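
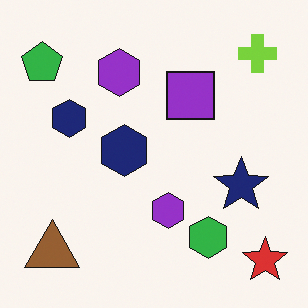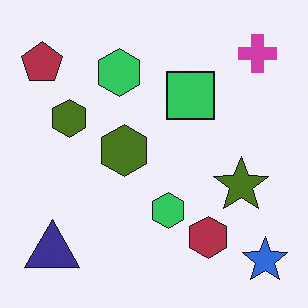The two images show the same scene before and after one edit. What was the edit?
The transformation is: hue-shifted by a large amount.

Every shape's color has rotated by the same amount around the hue wheel — a uniform hue shift.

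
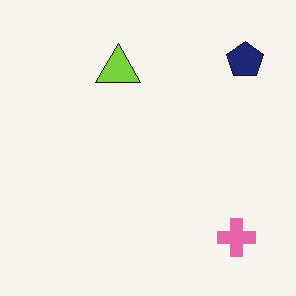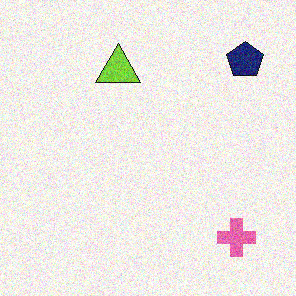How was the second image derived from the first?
Degraded with moderate additive noise.

Random speckle covers the whole image, including the flat background.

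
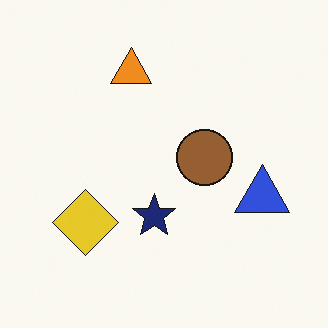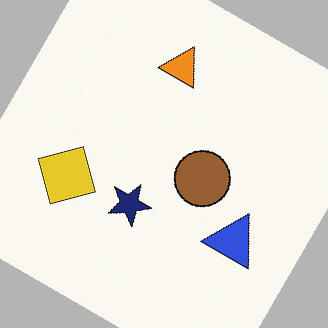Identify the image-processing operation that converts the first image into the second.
It was rotated clockwise by a large amount — several tens of degrees.

Every shape is tilted by the same angle and the image corners show triangular fill wedges — a whole-image rotation by a non-right angle.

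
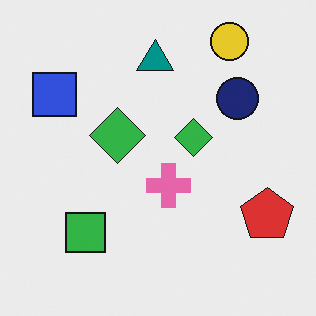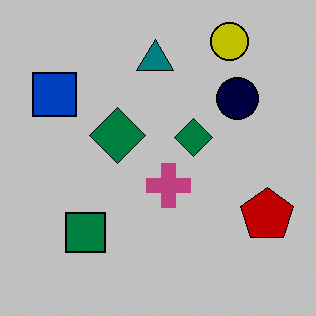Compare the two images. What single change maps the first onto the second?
The second image is the first heavily posterized to just a handful of flat colors.

Each flat color has snapped to a coarser quantized level — most visibly, the near-white background has dropped to a flat grey.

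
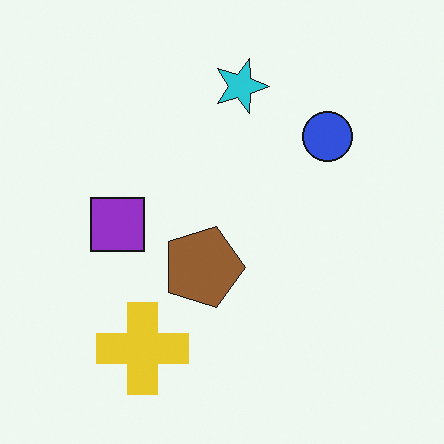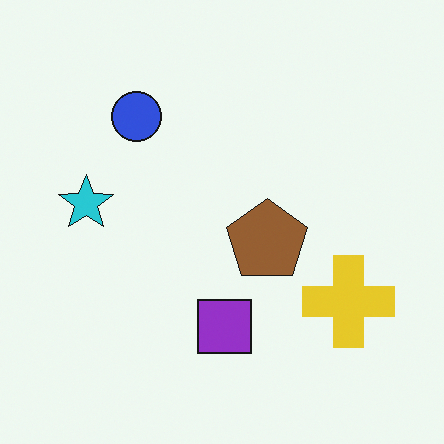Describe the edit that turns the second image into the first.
It was rotated 90° clockwise.

The yellow cross sits in the bottom-right of the second image and the bottom-left of the first — consistent with a whole-image 90° clockwise rotation.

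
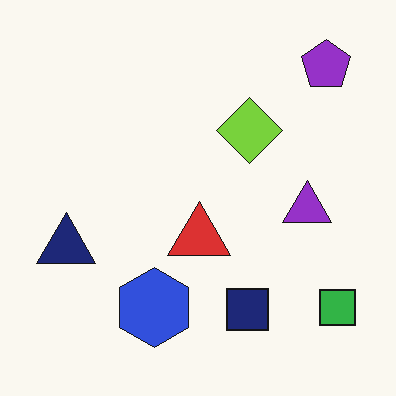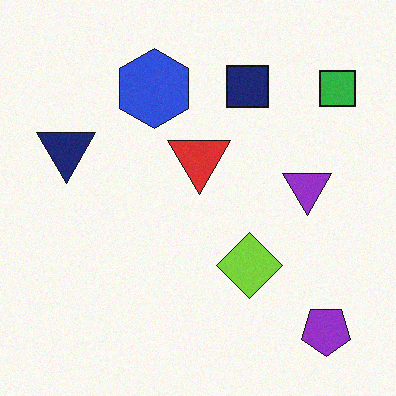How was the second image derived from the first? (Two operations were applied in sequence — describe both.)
The image was flipped vertically (top ↔ bottom), then degraded with subtle gaussian noise.

The purple pentagon is in the top-right of the first image and the bottom-right of the second — shapes on opposite sides of the horizontal midline have swapped in a mirror flip. Random speckle covers the whole image, including the flat background.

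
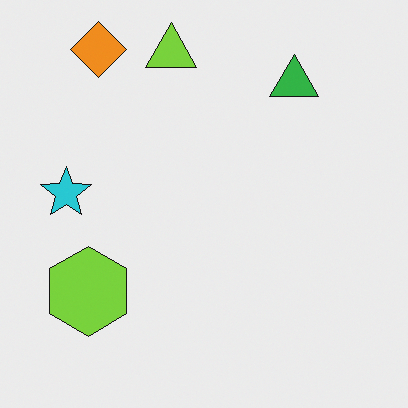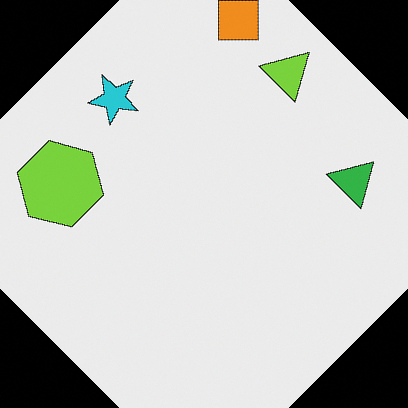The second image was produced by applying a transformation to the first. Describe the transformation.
It was rotated clockwise by a large amount — several tens of degrees.

Every shape is tilted by the same angle and the image corners show triangular fill wedges — a whole-image rotation by a non-right angle.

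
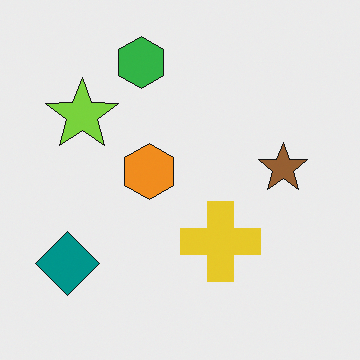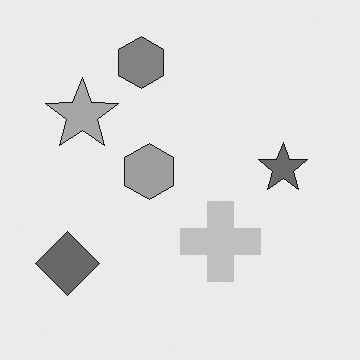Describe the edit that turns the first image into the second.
The second image is the first converted to grayscale.

All color is removed — every shape is now a shade of grey.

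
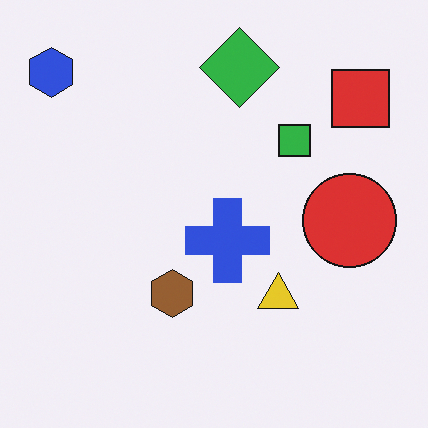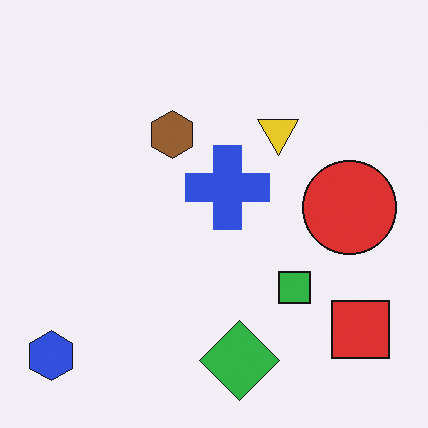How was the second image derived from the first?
It was flipped vertically (top ↔ bottom).

The green diamond is in the top of the first image and the bottom of the second — shapes on opposite sides of the horizontal midline have swapped in a mirror flip.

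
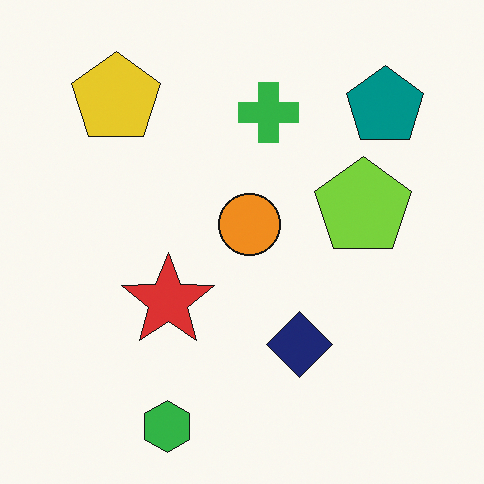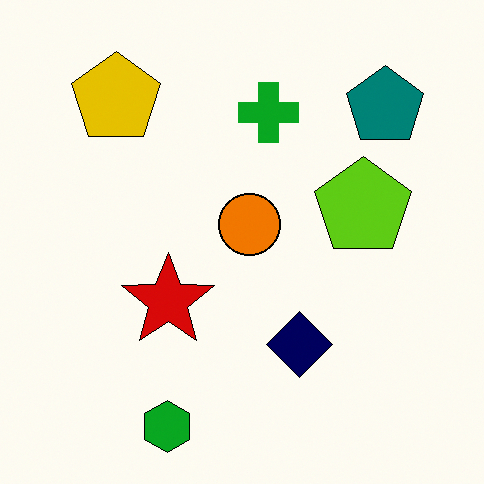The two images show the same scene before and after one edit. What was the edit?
This is the original image given slightly increased contrast.

Tones are pushed away from mid-grey across the whole image — a global contrast change.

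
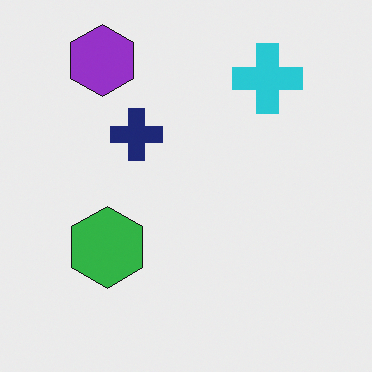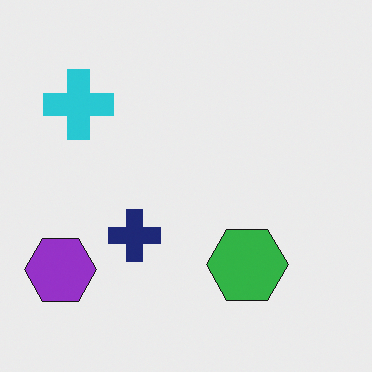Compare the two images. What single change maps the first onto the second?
Rotated 90° counter-clockwise.

The purple hexagon sits in the top-left of the first image and the bottom-left of the second — consistent with a whole-image 90° counter-clockwise rotation.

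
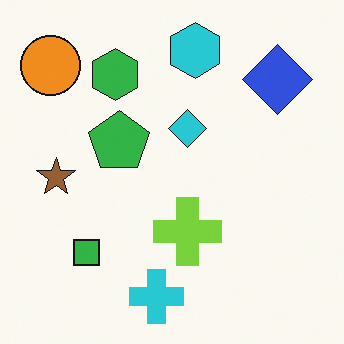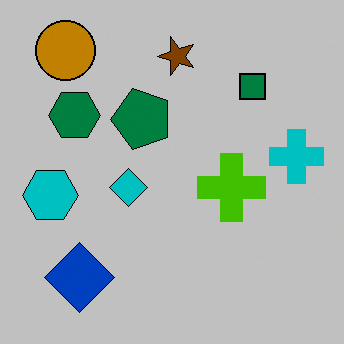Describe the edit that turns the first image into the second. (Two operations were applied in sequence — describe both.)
Transposed (reflected across the top-left ↔ bottom-right diagonal), then heavily posterized to just a handful of flat colors.

Shapes have swapped their row and column positions — what was in the top-right is now in the bottom-left — a diagonal reflection. Each flat color has snapped to a coarser quantized level — most visibly, the near-white background has dropped to a flat grey.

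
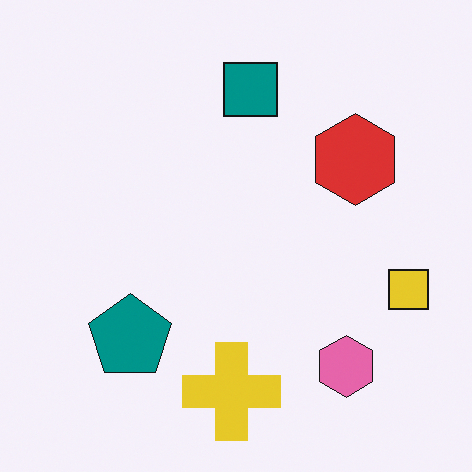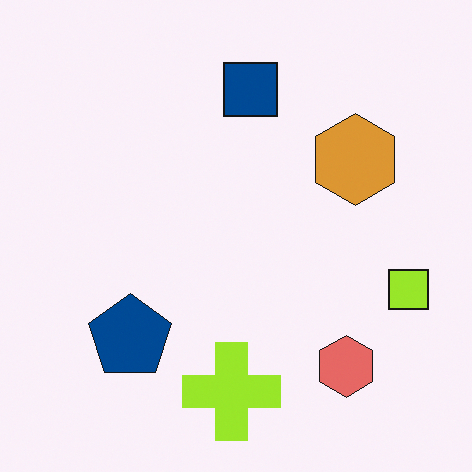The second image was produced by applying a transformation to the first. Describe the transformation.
This is the original image hue-shifted slightly.

Every shape's color has rotated by the same amount around the hue wheel — a uniform hue shift.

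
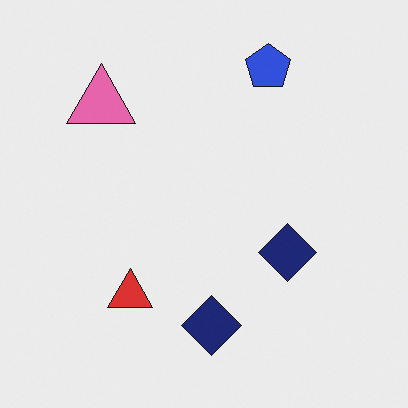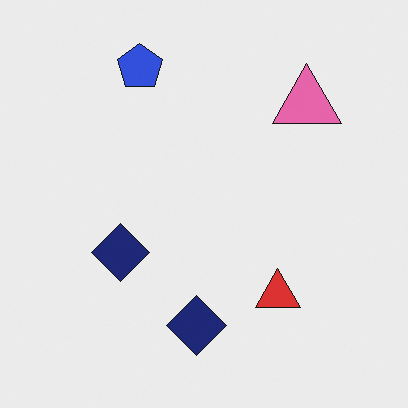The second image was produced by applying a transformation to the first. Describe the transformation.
Flipped horizontally (left ↔ right).

The pink triangle is in the top-left of the first image and the top-right of the second — shapes on opposite sides of the vertical midline have swapped in a mirror flip.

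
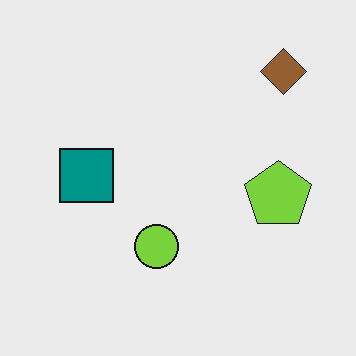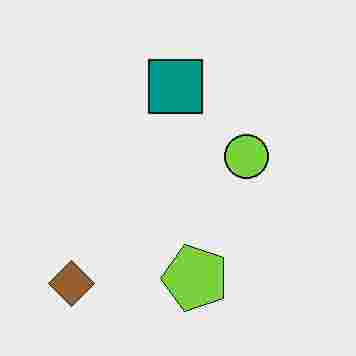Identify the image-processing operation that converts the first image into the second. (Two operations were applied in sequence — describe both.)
It was degraded with heavy JPEG compression, then transposed (reflected across the top-left ↔ bottom-right diagonal).

Blocky 8×8 compression artifacts appear around shape edges and the flat background shows ringing — characteristic JPEG degradation. Shapes have swapped their row and column positions — what was in the top-right is now in the bottom-left — a diagonal reflection.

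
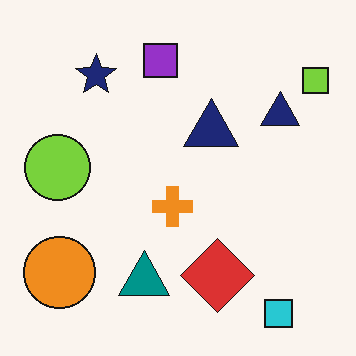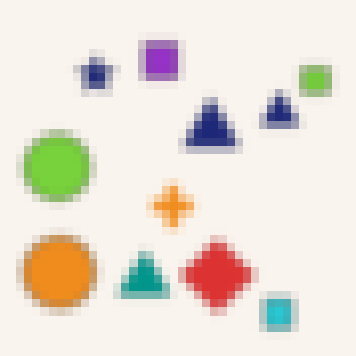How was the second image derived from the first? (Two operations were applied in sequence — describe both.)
This is the original image noticeably gaussian-blurred, then pixelated into visible square blocks.

Shape edges and outlines are uniformly softened across the whole image. Shapes are reduced to large square blocks; fine edges and outlines are lost — a downscale-then-upscale (mosaic) effect.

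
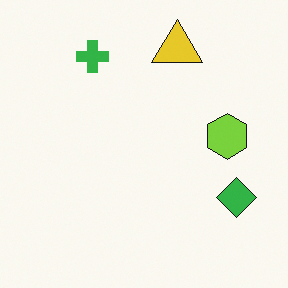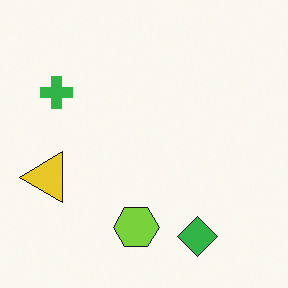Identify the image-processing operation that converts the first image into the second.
It was transposed (reflected across the top-left ↔ bottom-right diagonal).

Shapes have swapped their row and column positions — what was in the top-right is now in the bottom-left — a diagonal reflection.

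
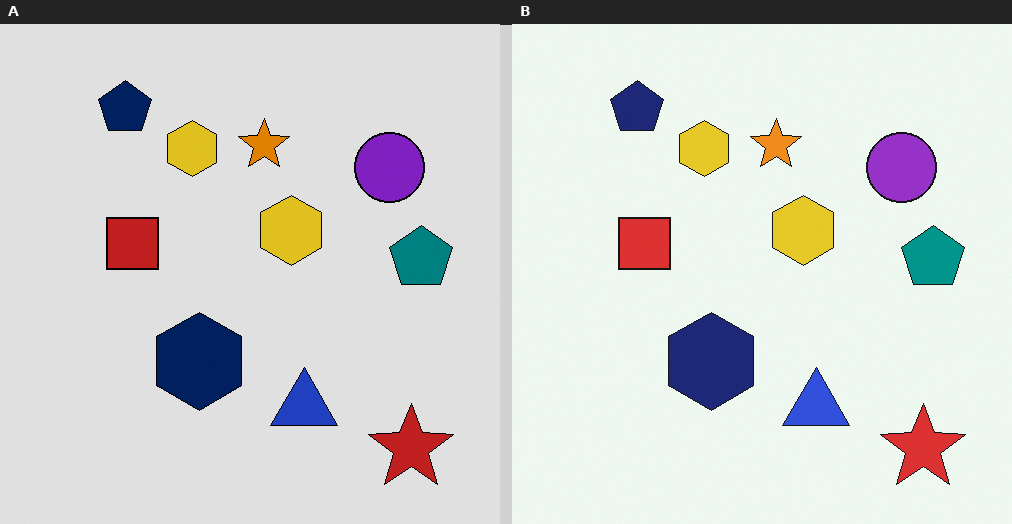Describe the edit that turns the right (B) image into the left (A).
Moderately posterized.

Each flat color has snapped to a coarser quantized level — most visibly, the near-white background has dropped to a flat grey.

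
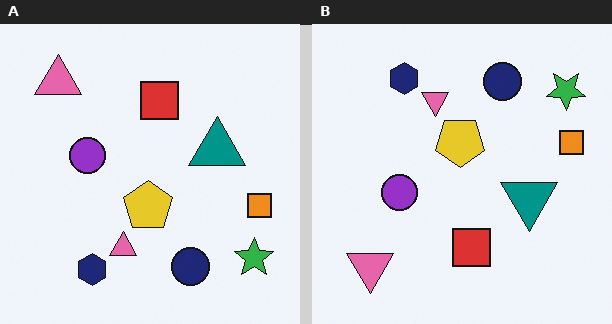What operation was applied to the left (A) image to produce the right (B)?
The transformation is: flipped vertically (top ↔ bottom).

The navy hexagon is in the bottom-left of the left (A) image and the top-left of the right (B) — shapes on opposite sides of the horizontal midline have swapped in a mirror flip.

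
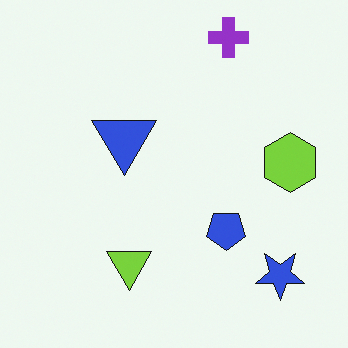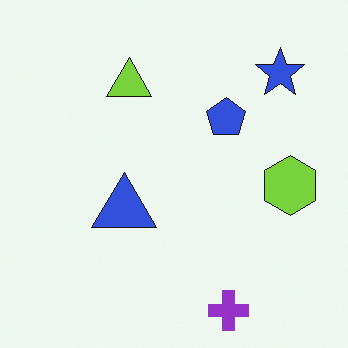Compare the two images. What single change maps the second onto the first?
It was flipped vertically (top ↔ bottom).

The purple cross is in the bottom of the second image and the top of the first — shapes on opposite sides of the horizontal midline have swapped in a mirror flip.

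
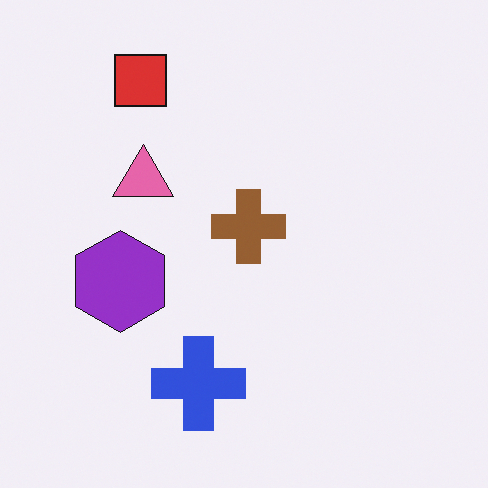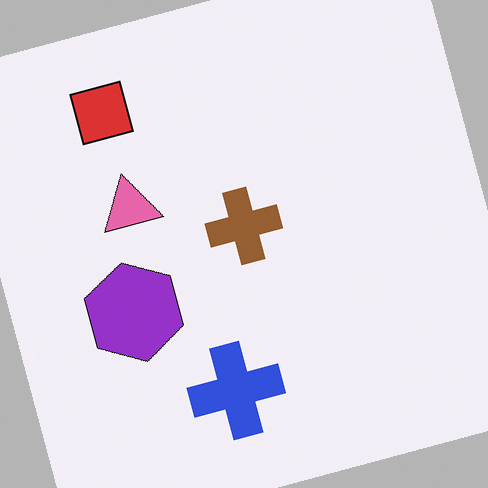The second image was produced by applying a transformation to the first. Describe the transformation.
Rotated counter-clockwise by a moderate amount.

Every shape is tilted by the same angle and the image corners show triangular fill wedges — a whole-image rotation by a non-right angle.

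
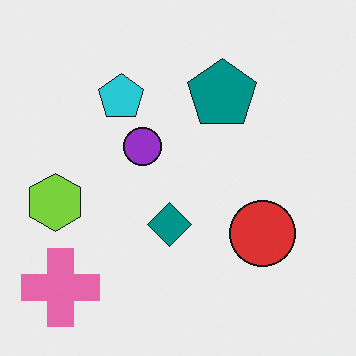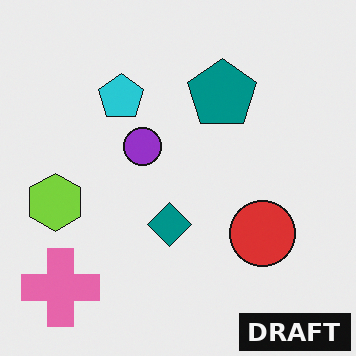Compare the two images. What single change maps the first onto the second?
It was watermarked with the text "DRAFT" in the lower-right corner.

A dark label reading "DRAFT" appears in the lower-right corner.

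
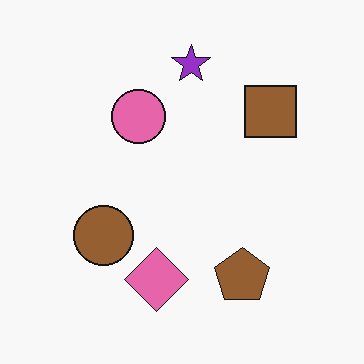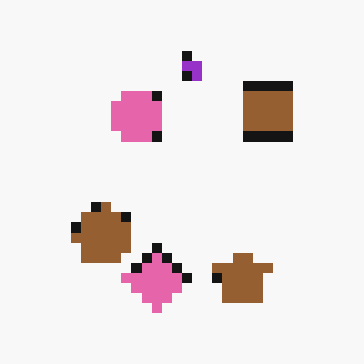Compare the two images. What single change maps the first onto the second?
Heavily pixelated into large blocks.

Shapes are reduced to large square blocks; fine edges and outlines are lost — a downscale-then-upscale (mosaic) effect.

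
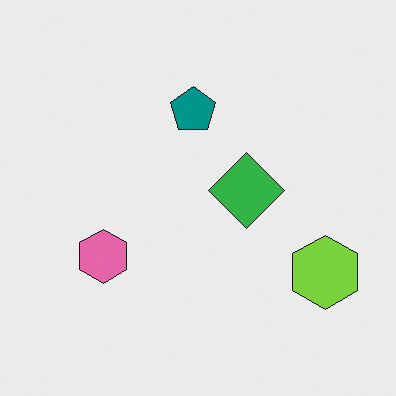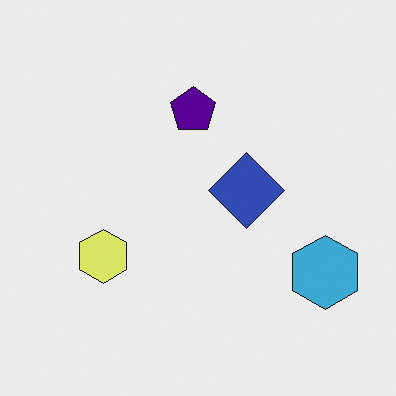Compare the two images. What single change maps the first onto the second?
Hue-shifted through roughly a third of the color wheel.

Every shape's color has rotated by the same amount around the hue wheel — a uniform hue shift.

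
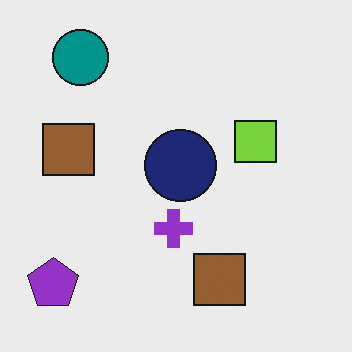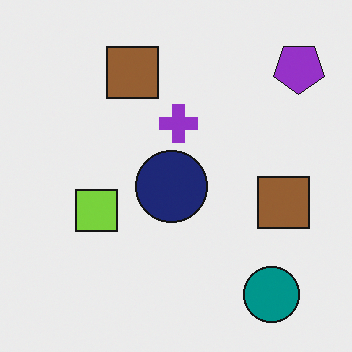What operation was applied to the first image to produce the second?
The second image is the first rotated 180°.

The purple pentagon sits in the bottom-left of the first image and the top-right of the second — consistent with a whole-image 180° rotation.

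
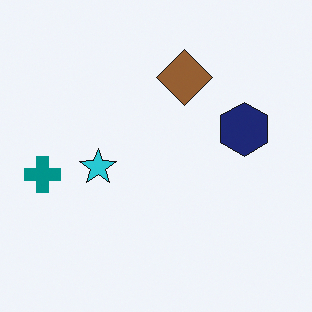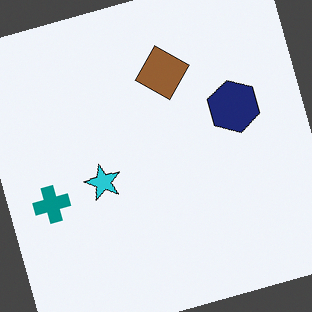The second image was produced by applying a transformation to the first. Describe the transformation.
The image was rotated counter-clockwise by a moderate amount.

Every shape is tilted by the same angle and the image corners show triangular fill wedges — a whole-image rotation by a non-right angle.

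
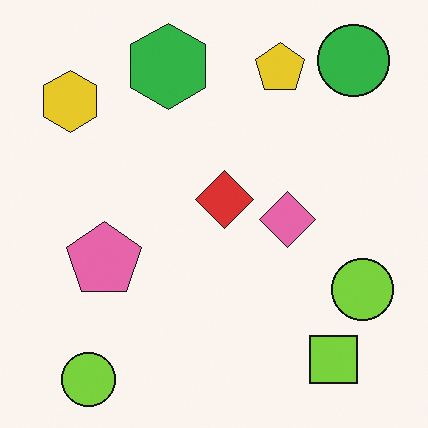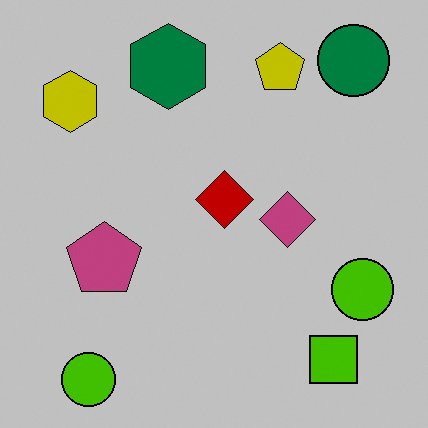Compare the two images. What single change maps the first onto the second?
Aggressively posterized.

Each flat color has snapped to a coarser quantized level — most visibly, the near-white background has dropped to a flat grey.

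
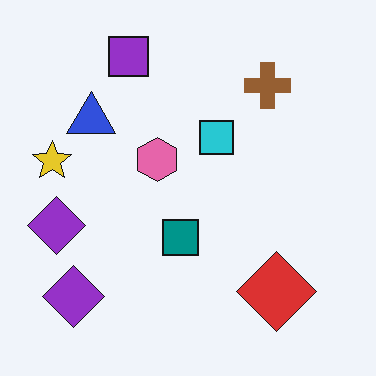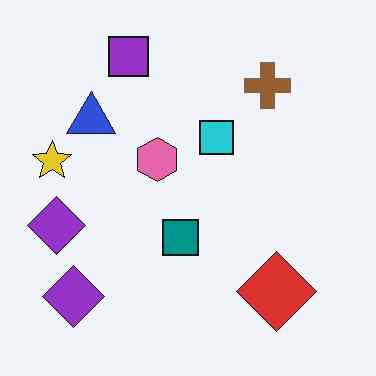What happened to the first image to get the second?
The transformation is: given moderate JPEG compression.

Blocky 8×8 compression artifacts appear around shape edges and the flat background shows ringing — characteristic JPEG degradation.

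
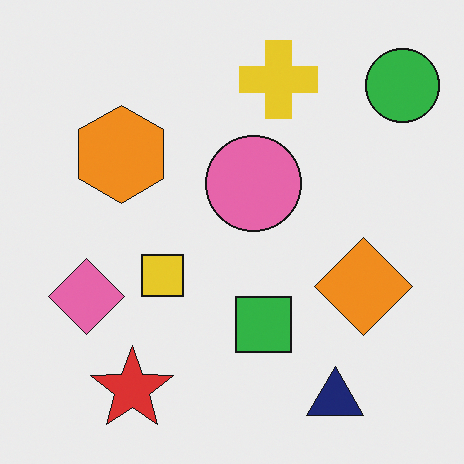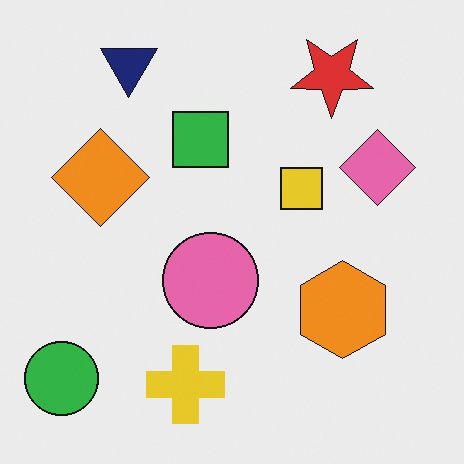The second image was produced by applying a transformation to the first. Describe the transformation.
The transformation is: rotated 180°.

The green circle sits in the top-right of the first image and the bottom-left of the second — consistent with a whole-image 180° rotation.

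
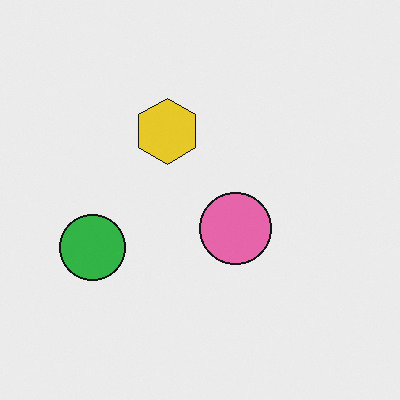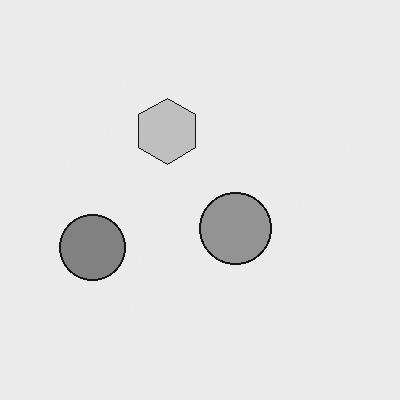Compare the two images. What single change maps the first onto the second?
The transformation is: converted to grayscale.

All color is removed — every shape is now a shade of grey.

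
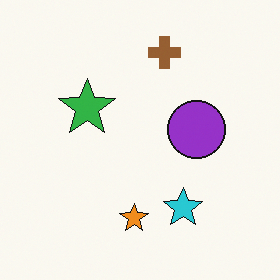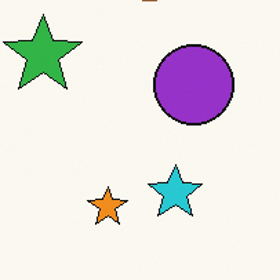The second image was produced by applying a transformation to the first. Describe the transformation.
The second image is the first cropped to a modestly smaller region and rescaled.

The visible shapes are larger and the field of view is narrower; shapes near the original edges may be partly or wholly outside the frame — a crop-and-rescale.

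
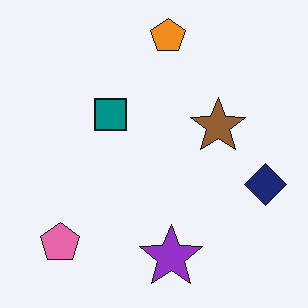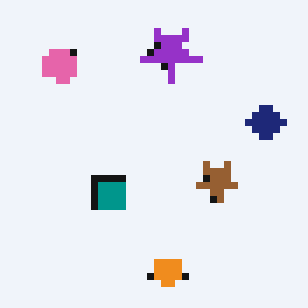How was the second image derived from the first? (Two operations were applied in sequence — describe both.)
The second image is the first flipped vertically (top ↔ bottom), then pixelated into visible square blocks.

The orange pentagon is in the top of the first image and the bottom of the second — shapes on opposite sides of the horizontal midline have swapped in a mirror flip. Shapes are reduced to large square blocks; fine edges and outlines are lost — a downscale-then-upscale (mosaic) effect.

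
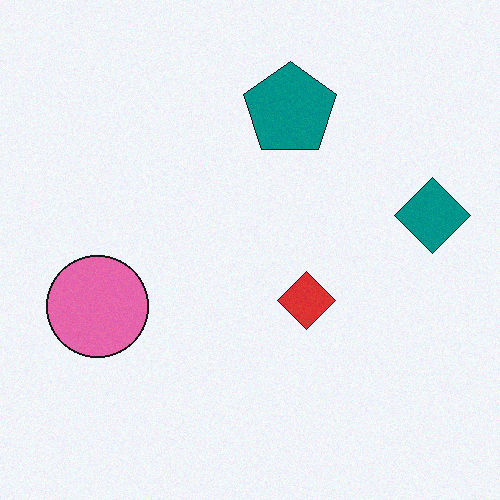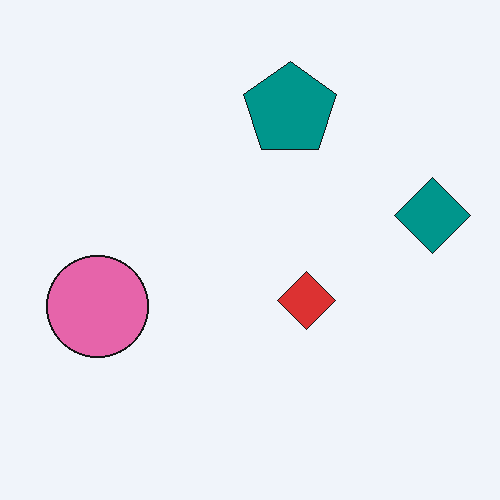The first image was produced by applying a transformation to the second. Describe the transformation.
The image was degraded with light additive noise.

Random speckle covers the whole image, including the flat background.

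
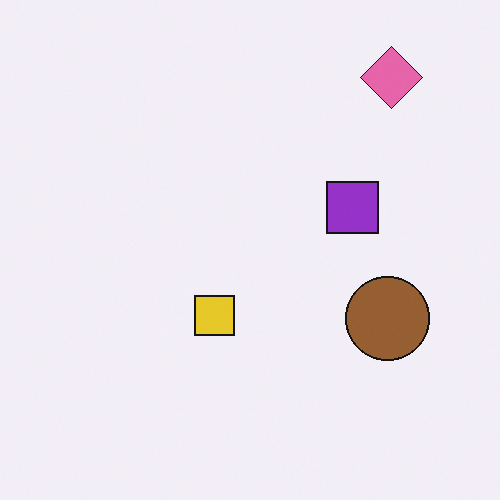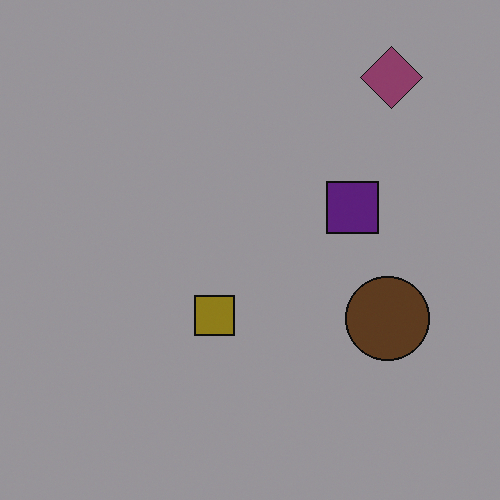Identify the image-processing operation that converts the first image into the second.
This is the original image darkened a lot.

Every pixel — background and shapes alike — is uniformly darkened.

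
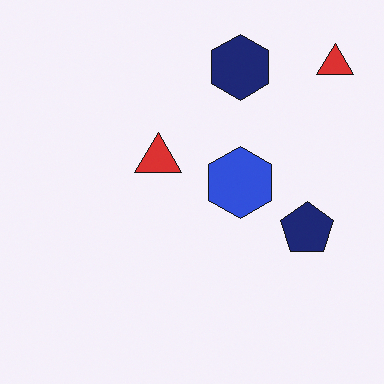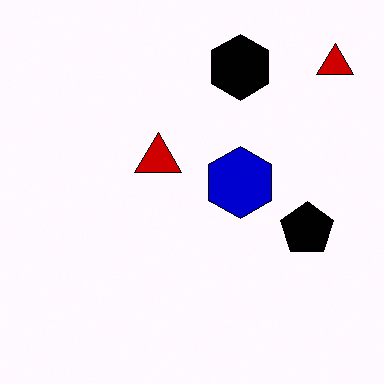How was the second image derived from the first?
The transformation is: boosted in contrast.

Tones are pushed away from mid-grey across the whole image — a global contrast change.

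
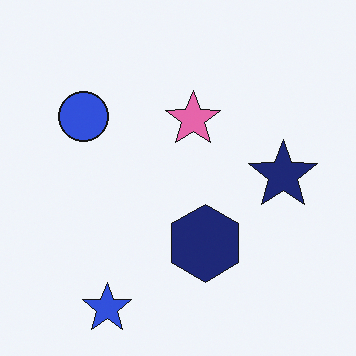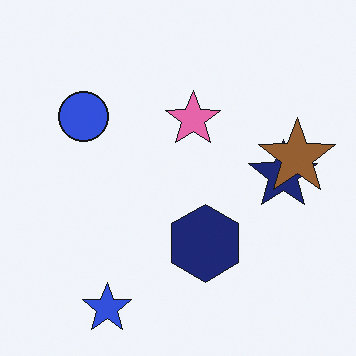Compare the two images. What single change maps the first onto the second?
The second image is the first overlaid with an additional brown star.

A brown star appears in the second image that is absent from the first.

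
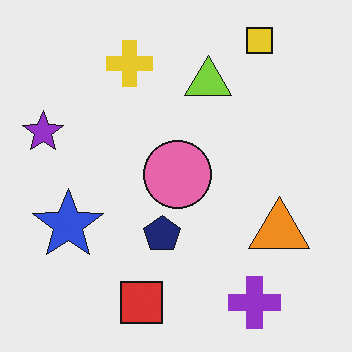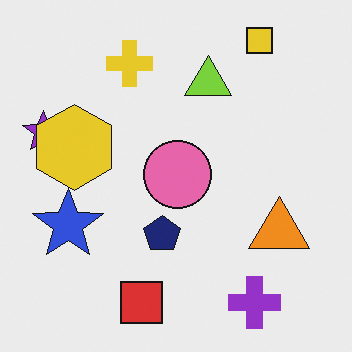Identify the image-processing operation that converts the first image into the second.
This is the original image overlaid with an additional yellow hexagon.

A yellow hexagon appears in the second image that is absent from the first.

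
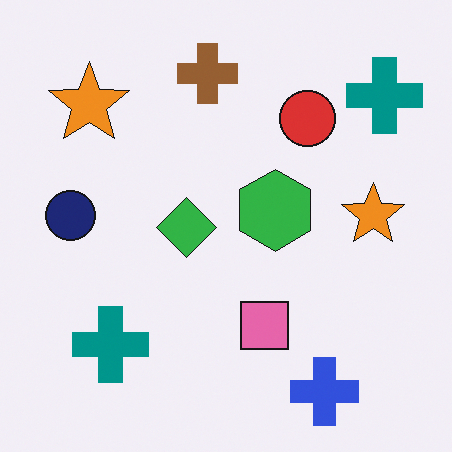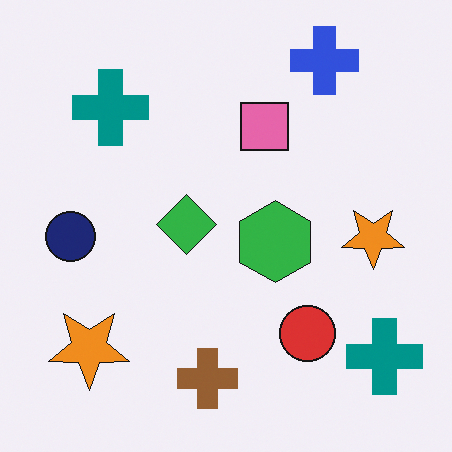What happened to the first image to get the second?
The transformation is: flipped vertically (top ↔ bottom).

The blue cross is in the bottom-right of the first image and the top-right of the second — shapes on opposite sides of the horizontal midline have swapped in a mirror flip.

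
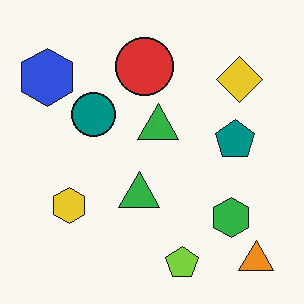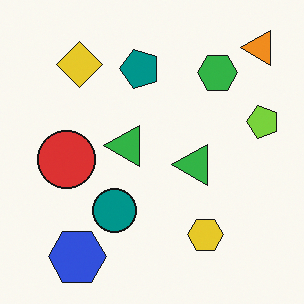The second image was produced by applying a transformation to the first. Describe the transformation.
It was rotated 90° counter-clockwise.

The orange triangle sits in the bottom-right of the first image and the top-right of the second — consistent with a whole-image 90° counter-clockwise rotation.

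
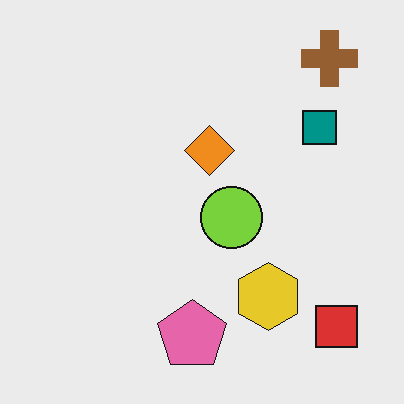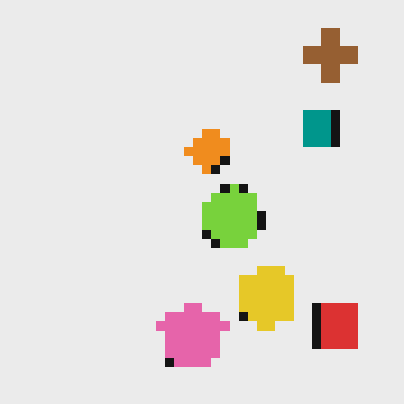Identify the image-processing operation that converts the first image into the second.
The transformation is: heavily pixelated into large blocks.

Shapes are reduced to large square blocks; fine edges and outlines are lost — a downscale-then-upscale (mosaic) effect.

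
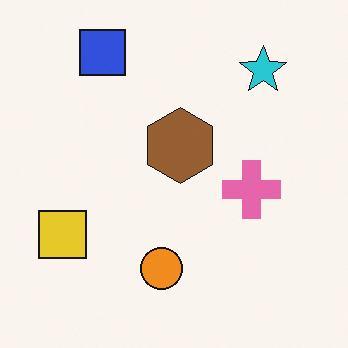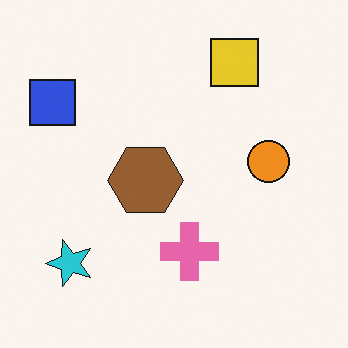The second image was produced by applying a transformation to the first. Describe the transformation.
The transformation is: transposed (reflected across the top-left ↔ bottom-right diagonal).

Shapes have swapped their row and column positions — what was in the top-right is now in the bottom-left — a diagonal reflection.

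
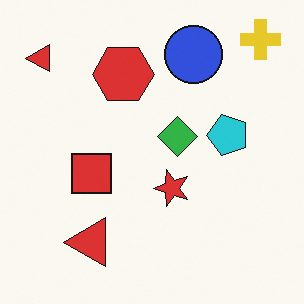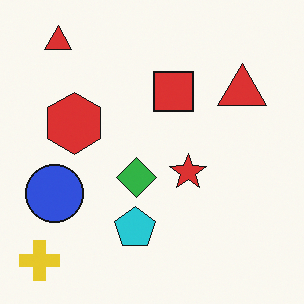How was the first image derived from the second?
It was transposed (reflected across the top-left ↔ bottom-right diagonal).

Shapes have swapped their row and column positions — what was in the top-right is now in the bottom-left — a diagonal reflection.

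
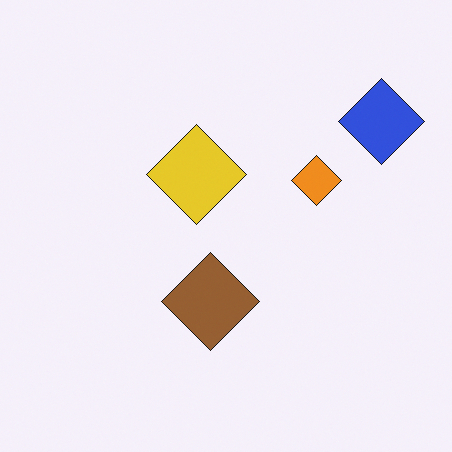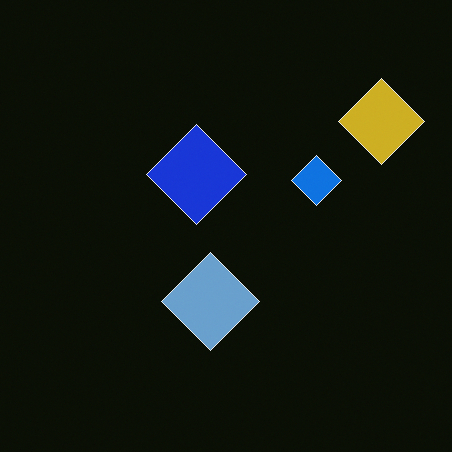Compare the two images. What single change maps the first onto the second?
Color-inverted (negative).

The light background has become dark and every shape's color is its complement — a photographic negative.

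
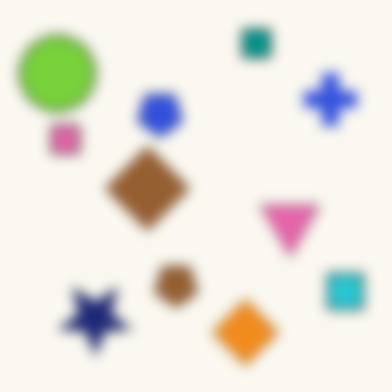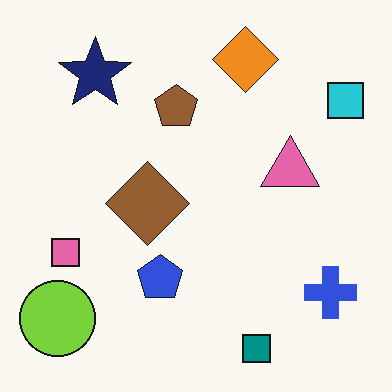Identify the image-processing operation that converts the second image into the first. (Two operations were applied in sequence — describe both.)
The transformation is: heavily blurred, then flipped vertically (top ↔ bottom).

Shape edges and outlines are uniformly softened across the whole image. The teal square is in the bottom of the second image and the top of the first — shapes on opposite sides of the horizontal midline have swapped in a mirror flip.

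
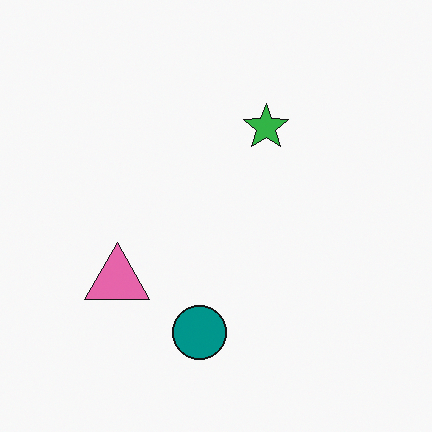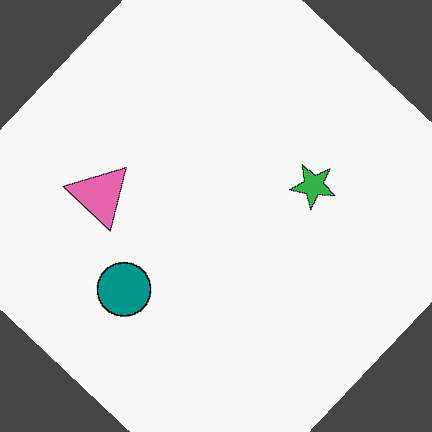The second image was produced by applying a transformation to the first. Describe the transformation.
The image was rotated clockwise by a large amount — several tens of degrees.

Every shape is tilted by the same angle and the image corners show triangular fill wedges — a whole-image rotation by a non-right angle.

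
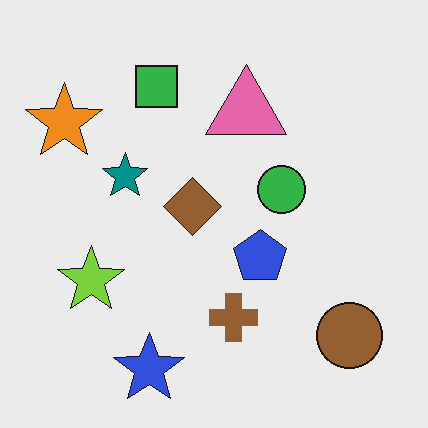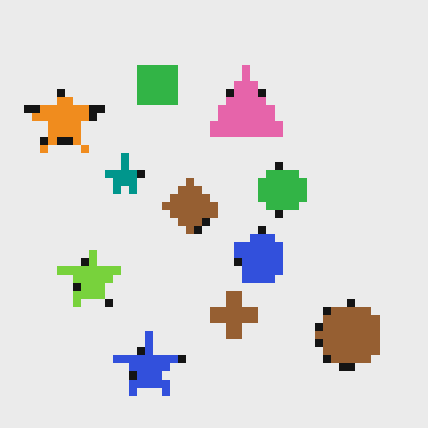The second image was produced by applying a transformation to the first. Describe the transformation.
The transformation is: pixelated into visible square blocks.

Shapes are reduced to large square blocks; fine edges and outlines are lost — a downscale-then-upscale (mosaic) effect.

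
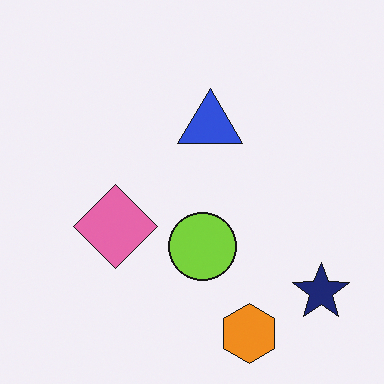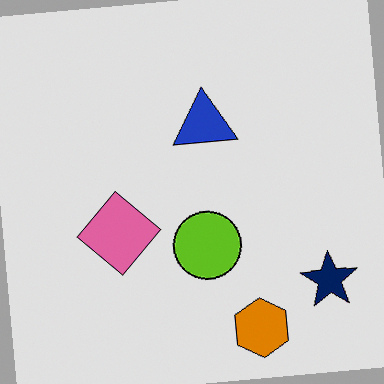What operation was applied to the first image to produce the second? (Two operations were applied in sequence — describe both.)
The transformation is: rotated counter-clockwise by a small amount, then moderately posterized.

Every shape is tilted by the same angle and the image corners show triangular fill wedges — a whole-image rotation by a non-right angle. Each flat color has snapped to a coarser quantized level — most visibly, the near-white background has dropped to a flat grey.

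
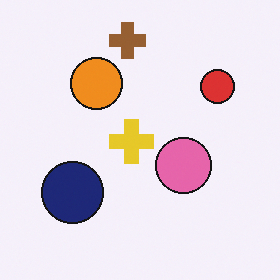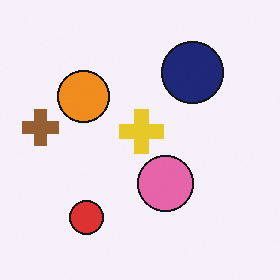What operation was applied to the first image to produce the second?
The transformation is: transposed (reflected across the top-left ↔ bottom-right diagonal).

Shapes have swapped their row and column positions — what was in the top-right is now in the bottom-left — a diagonal reflection.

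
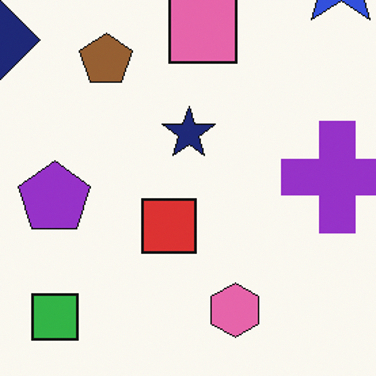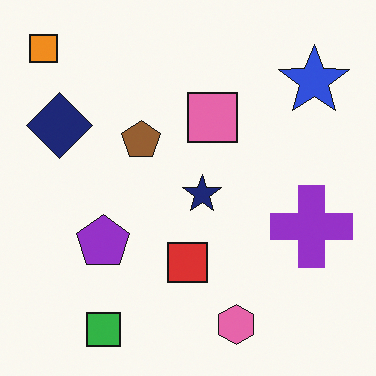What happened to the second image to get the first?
The transformation is: cropped to a modestly smaller region and rescaled.

The visible shapes are larger and the field of view is narrower; shapes near the original edges may be partly or wholly outside the frame — a crop-and-rescale.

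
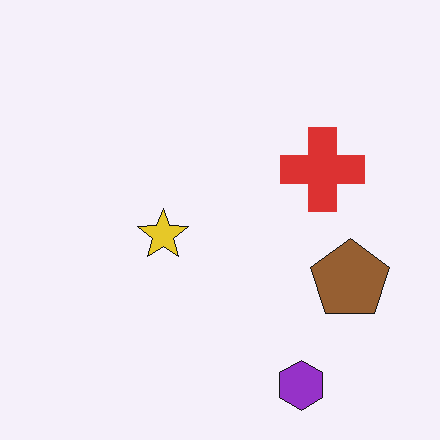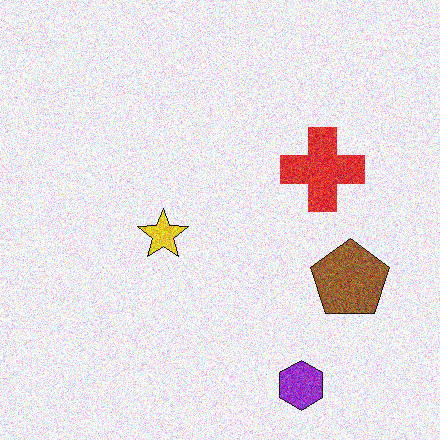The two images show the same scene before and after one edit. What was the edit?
Degraded with a thick layer of grain.

Random speckle covers the whole image, including the flat background.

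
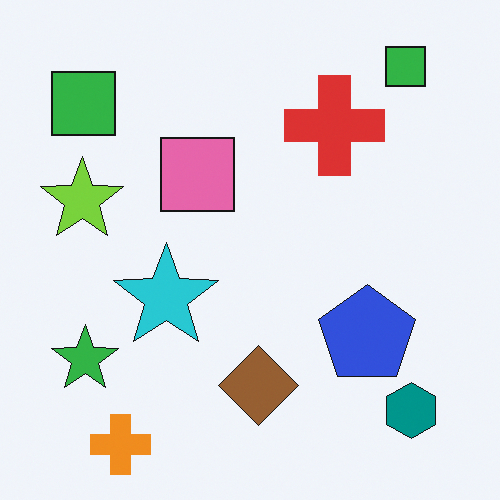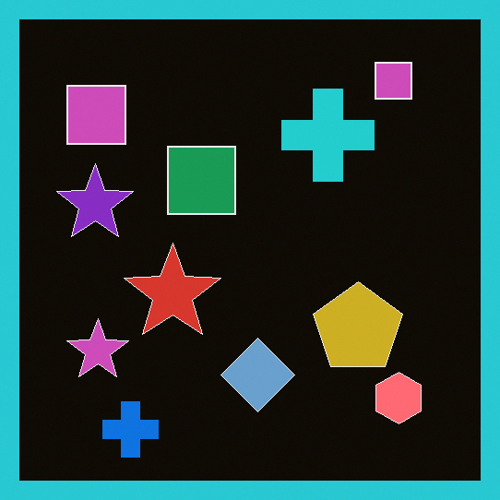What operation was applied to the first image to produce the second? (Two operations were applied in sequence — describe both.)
Color-inverted (negative), then framed with a cyan border.

The light background has become dark and every shape's color is its complement — a photographic negative. A solid cyan frame runs around the edge of the second image, with the content slightly shrunk inside it.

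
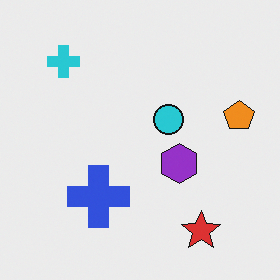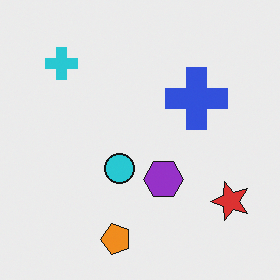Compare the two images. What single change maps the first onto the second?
It was transposed (reflected across the top-left ↔ bottom-right diagonal).

Shapes have swapped their row and column positions — what was in the top-right is now in the bottom-left — a diagonal reflection.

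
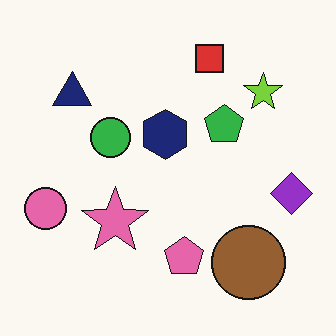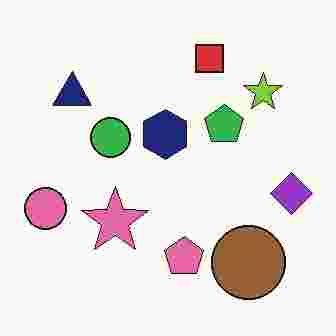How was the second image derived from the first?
Heavily JPEG-compressed with obvious blocking artifacts.

Blocky 8×8 compression artifacts appear around shape edges and the flat background shows ringing — characteristic JPEG degradation.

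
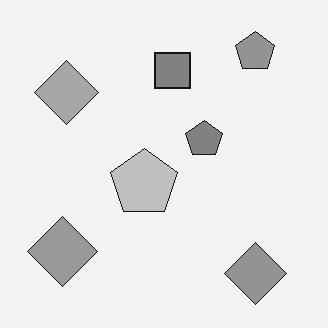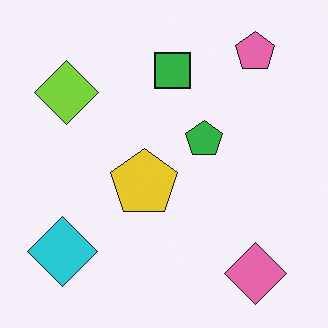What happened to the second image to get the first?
It was converted to grayscale.

All color is removed — every shape is now a shade of grey.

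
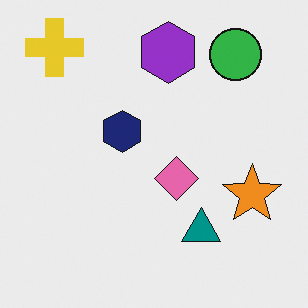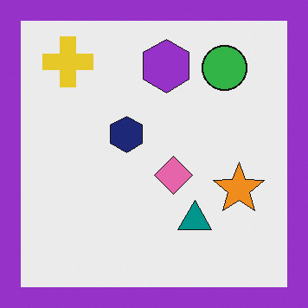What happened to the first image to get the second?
The second image is the first framed with a purple border.

A solid purple frame runs around the edge of the second image, with the content slightly shrunk inside it.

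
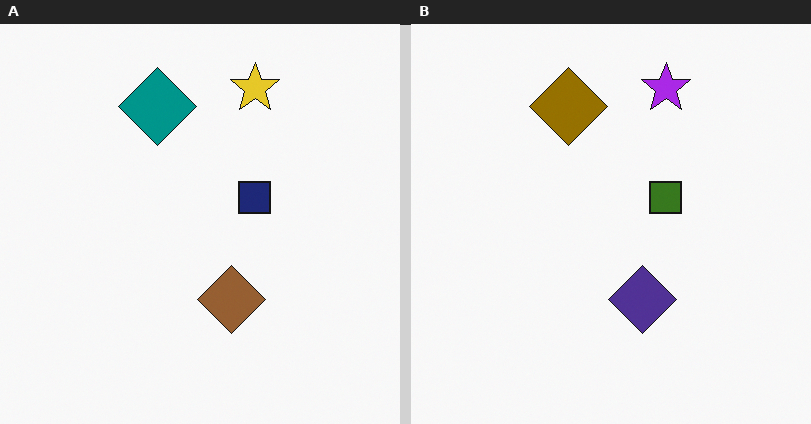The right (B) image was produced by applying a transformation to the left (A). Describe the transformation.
Hue-shifted through roughly half the color wheel.

Every shape's color has rotated by the same amount around the hue wheel — a uniform hue shift.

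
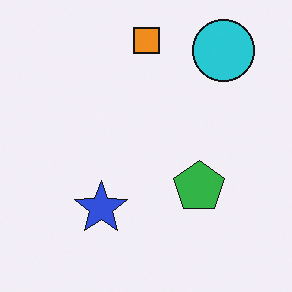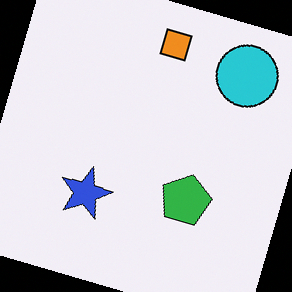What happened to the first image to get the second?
The second image is the first rotated clockwise by a clearly visible amount.

Every shape is tilted by the same angle and the image corners show triangular fill wedges — a whole-image rotation by a non-right angle.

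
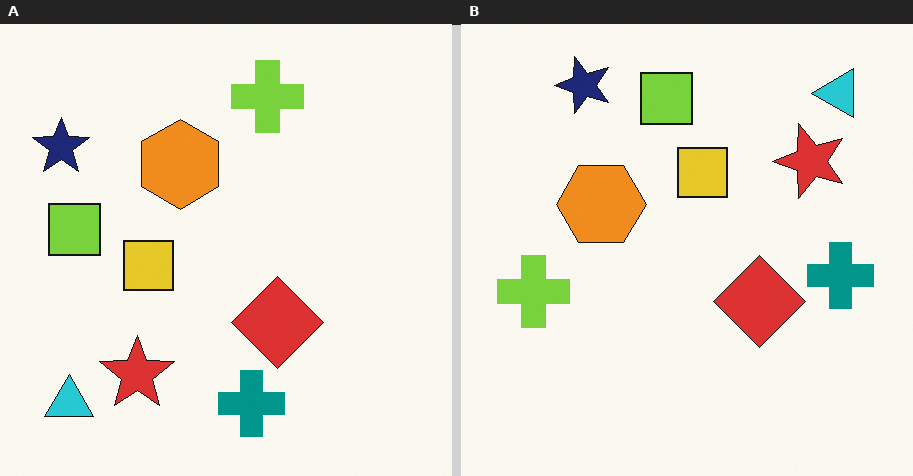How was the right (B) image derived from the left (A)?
Transposed (reflected across the top-left ↔ bottom-right diagonal).

Shapes have swapped their row and column positions — what was in the top-right is now in the bottom-left — a diagonal reflection.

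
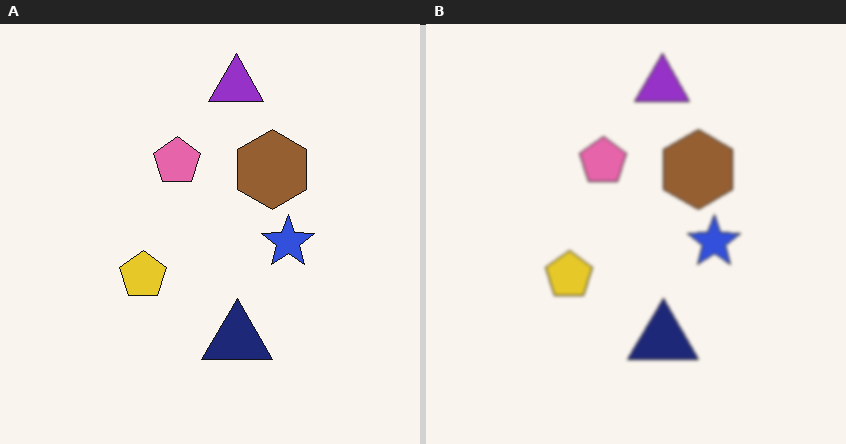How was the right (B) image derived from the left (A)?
The right (B) image is the left (A) lightly blurred.

Shape edges and outlines are uniformly softened across the whole image.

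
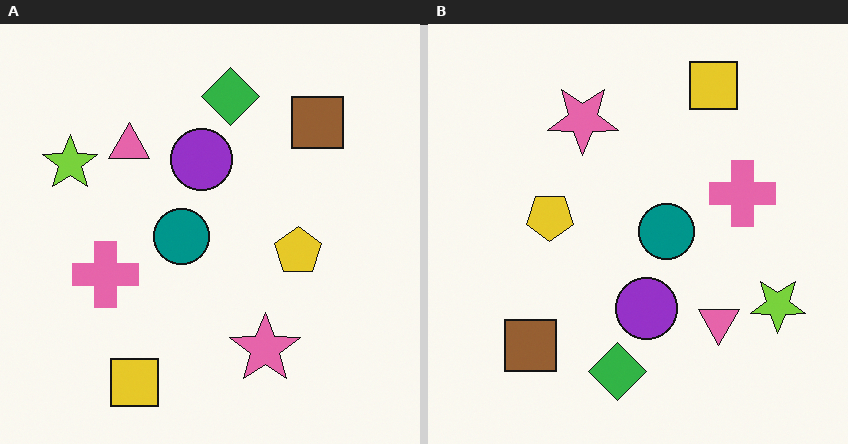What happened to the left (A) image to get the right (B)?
The image was rotated 180°.

The yellow square sits in the bottom-left of the left (A) image and the top-right of the right (B) — consistent with a whole-image 180° rotation.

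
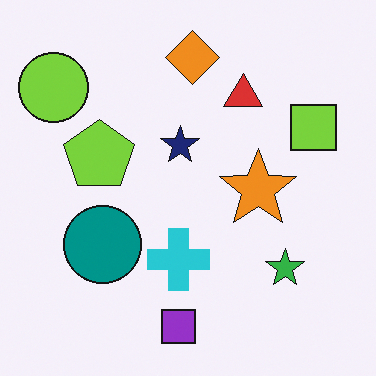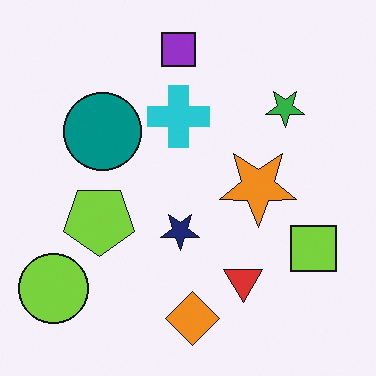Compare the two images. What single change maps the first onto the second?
The second image is the first flipped vertically (top ↔ bottom).

The purple square is in the bottom of the first image and the top of the second — shapes on opposite sides of the horizontal midline have swapped in a mirror flip.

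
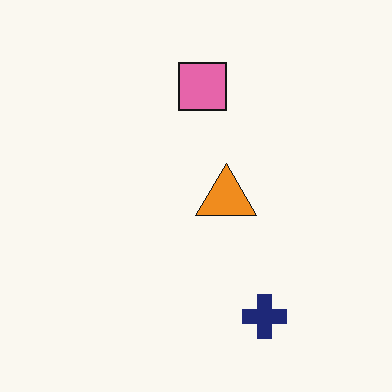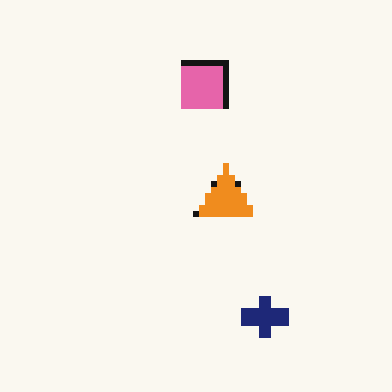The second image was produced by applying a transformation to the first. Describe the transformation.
It was pixelated into visible square blocks.

Shapes are reduced to large square blocks; fine edges and outlines are lost — a downscale-then-upscale (mosaic) effect.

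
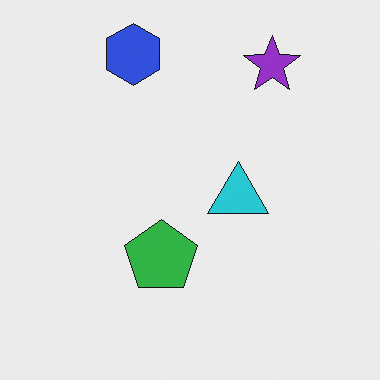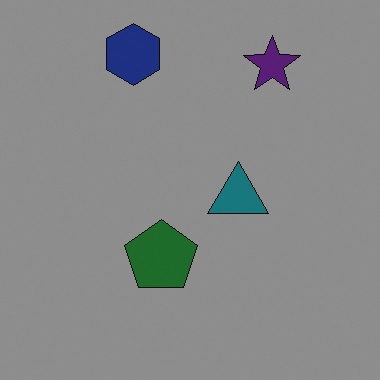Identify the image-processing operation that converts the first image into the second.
The image was darkened a lot.

Every pixel — background and shapes alike — is uniformly darkened.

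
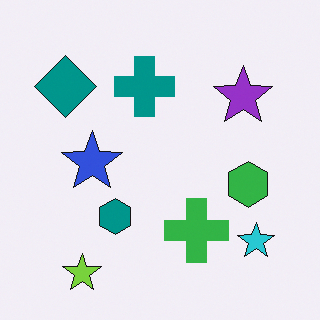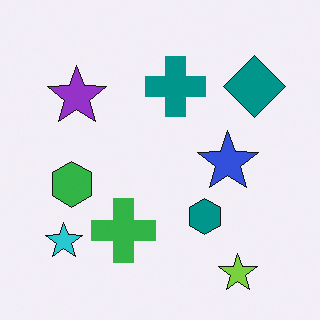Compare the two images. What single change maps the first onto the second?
This is the original image flipped horizontally (left ↔ right).

The cyan star is in the bottom-right of the first image and the bottom-left of the second — shapes on opposite sides of the vertical midline have swapped in a mirror flip.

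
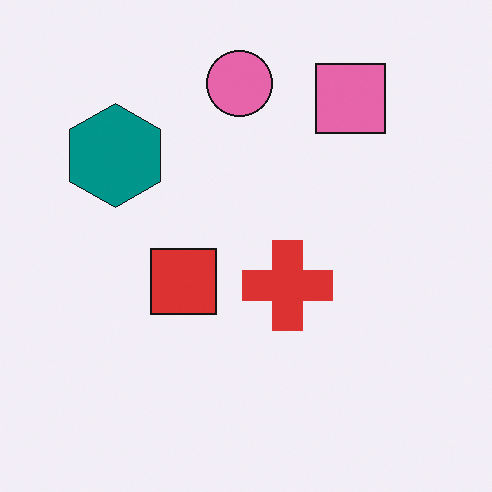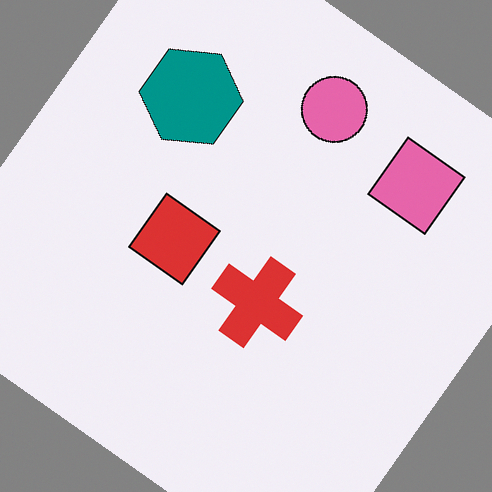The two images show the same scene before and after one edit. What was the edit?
The transformation is: rotated clockwise by a large amount — several tens of degrees.

Every shape is tilted by the same angle and the image corners show triangular fill wedges — a whole-image rotation by a non-right angle.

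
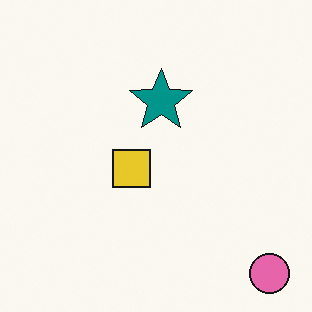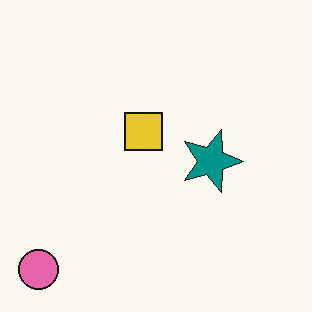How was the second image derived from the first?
The transformation is: rotated 90° clockwise.

The pink circle sits in the bottom-right of the first image and the bottom-left of the second — consistent with a whole-image 90° clockwise rotation.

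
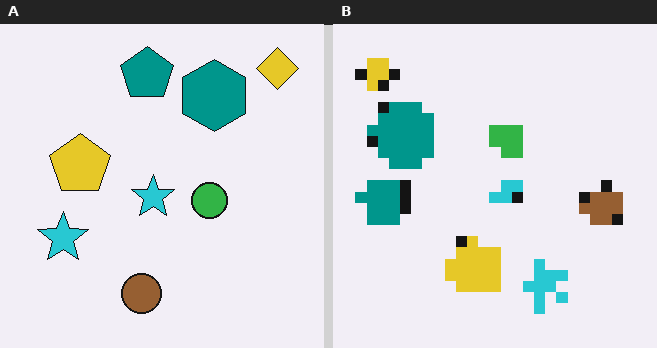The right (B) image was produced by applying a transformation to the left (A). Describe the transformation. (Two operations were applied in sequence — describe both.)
It was rotated 90° counter-clockwise, then coarsely pixelated.

The yellow diamond sits in the top-right of the left (A) image and the top-left of the right (B) — consistent with a whole-image 90° counter-clockwise rotation. Shapes are reduced to large square blocks; fine edges and outlines are lost — a downscale-then-upscale (mosaic) effect.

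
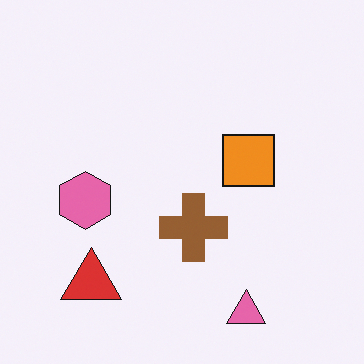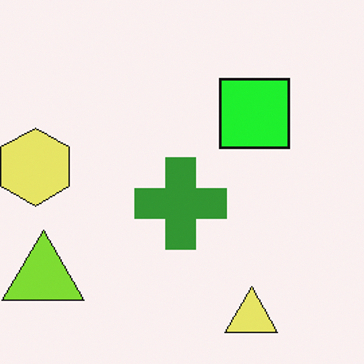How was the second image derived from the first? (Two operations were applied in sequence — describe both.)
Cropped slightly and scaled back up, then hue-shifted through roughly a third of the color wheel.

The visible shapes are larger and the field of view is narrower; shapes near the original edges may be partly or wholly outside the frame — a crop-and-rescale. Every shape's color has rotated by the same amount around the hue wheel — a uniform hue shift.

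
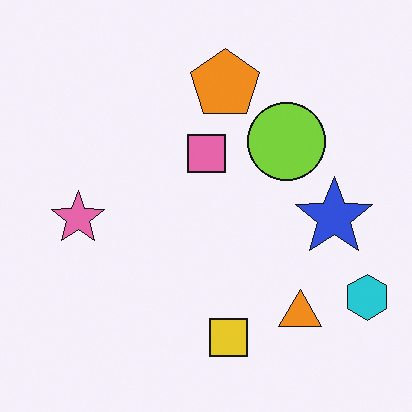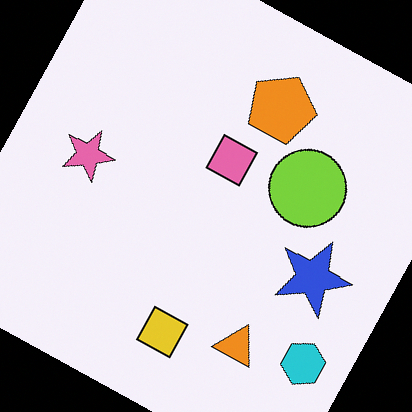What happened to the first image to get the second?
This is the original image rotated clockwise by a clearly visible amount.

Every shape is tilted by the same angle and the image corners show triangular fill wedges — a whole-image rotation by a non-right angle.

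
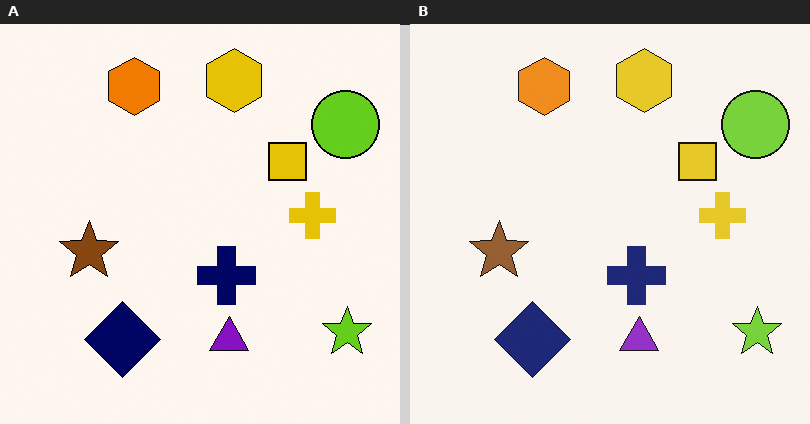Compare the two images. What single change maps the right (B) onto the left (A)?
Given slightly increased contrast.

Tones are pushed away from mid-grey across the whole image — a global contrast change.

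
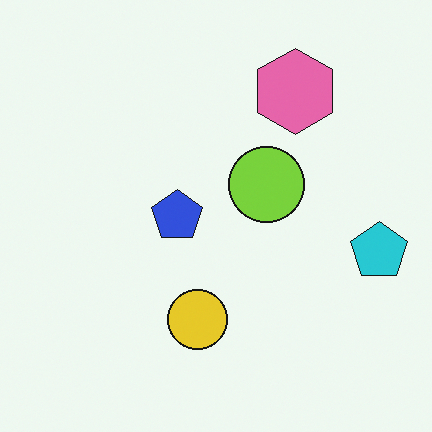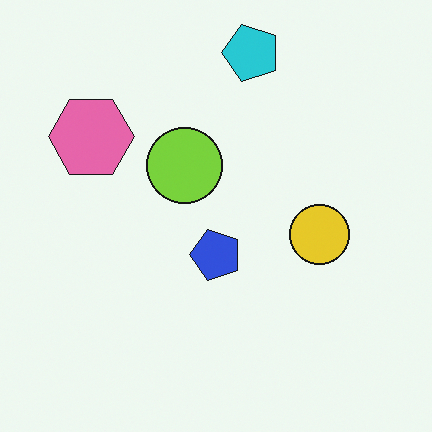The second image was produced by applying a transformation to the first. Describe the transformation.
The transformation is: rotated 90° counter-clockwise.

The cyan pentagon sits in the right of the first image and the top of the second — consistent with a whole-image 90° counter-clockwise rotation.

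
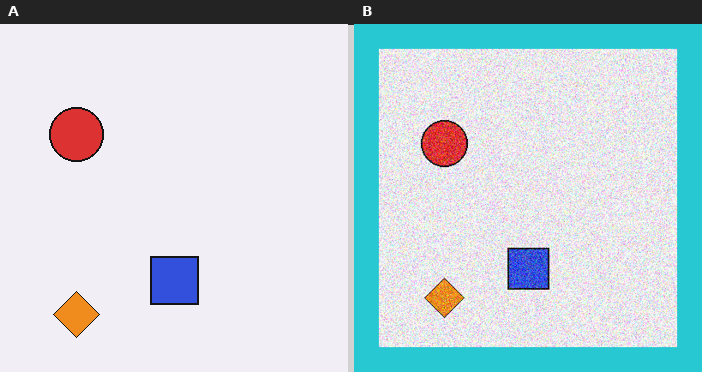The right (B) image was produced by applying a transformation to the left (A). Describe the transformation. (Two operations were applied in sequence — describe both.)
Degraded with a thick layer of grain, then framed with a cyan border.

Random speckle covers the whole image, including the flat background. A solid cyan frame runs around the edge of the right (B) image, with the content slightly shrunk inside it.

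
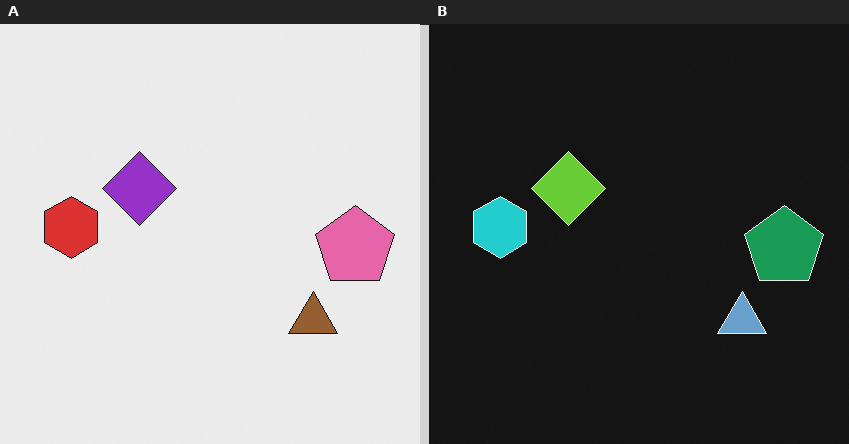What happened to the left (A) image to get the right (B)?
The right (B) image is the left (A) color-inverted (negative).

The light background has become dark and every shape's color is its complement — a photographic negative.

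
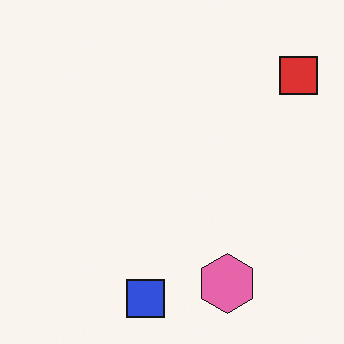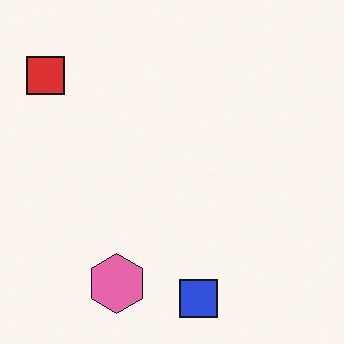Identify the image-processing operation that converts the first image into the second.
The second image is the first flipped horizontally (left ↔ right).

The red square is in the top-right of the first image and the top-left of the second — shapes on opposite sides of the vertical midline have swapped in a mirror flip.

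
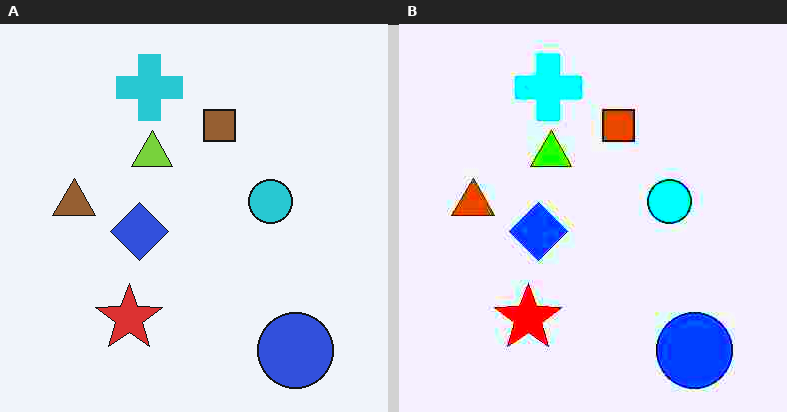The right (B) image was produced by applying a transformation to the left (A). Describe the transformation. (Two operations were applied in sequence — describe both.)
It was degraded with heavy JPEG compression, then heavily oversaturated.

Blocky 8×8 compression artifacts appear around shape edges and the flat background shows ringing — characteristic JPEG degradation. All colors are more vivid — a global saturation change.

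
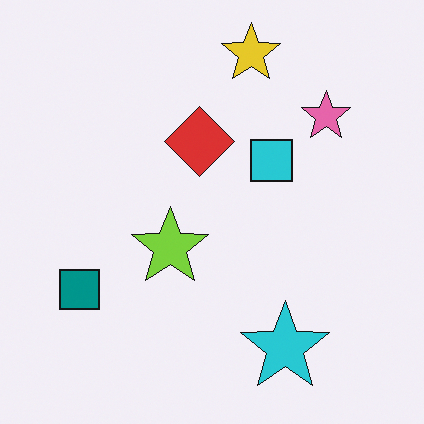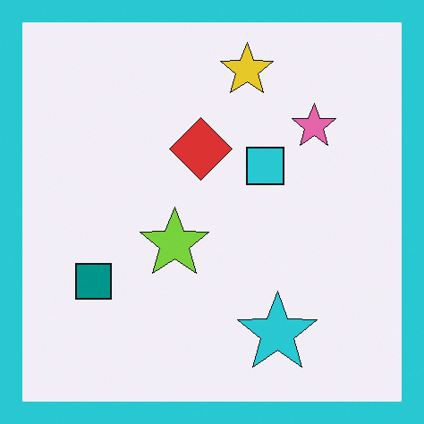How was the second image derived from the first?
The second image is the first framed with a cyan border.

A solid cyan frame runs around the edge of the second image, with the content slightly shrunk inside it.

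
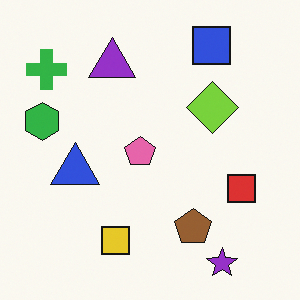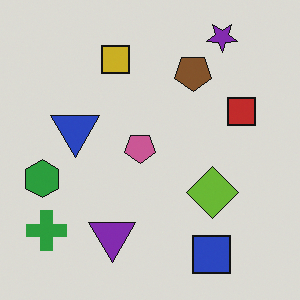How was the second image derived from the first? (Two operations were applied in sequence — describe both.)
It was flipped vertically (top ↔ bottom), then darkened a little.

The purple star is in the bottom-right of the first image and the top-right of the second — shapes on opposite sides of the horizontal midline have swapped in a mirror flip. Every pixel — background and shapes alike — is uniformly darkened.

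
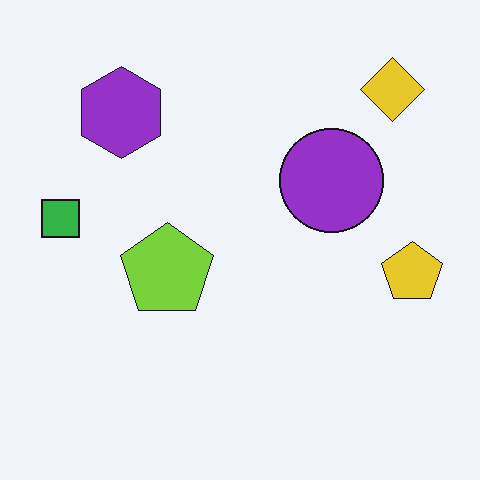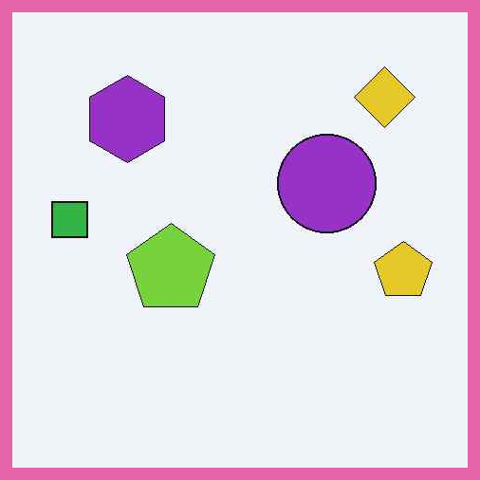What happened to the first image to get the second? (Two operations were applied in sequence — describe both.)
The transformation is: JPEG-compressed with visible artifacts, then framed with a pink border.

Blocky 8×8 compression artifacts appear around shape edges and the flat background shows ringing — characteristic JPEG degradation. A solid pink frame runs around the edge of the second image, with the content slightly shrunk inside it.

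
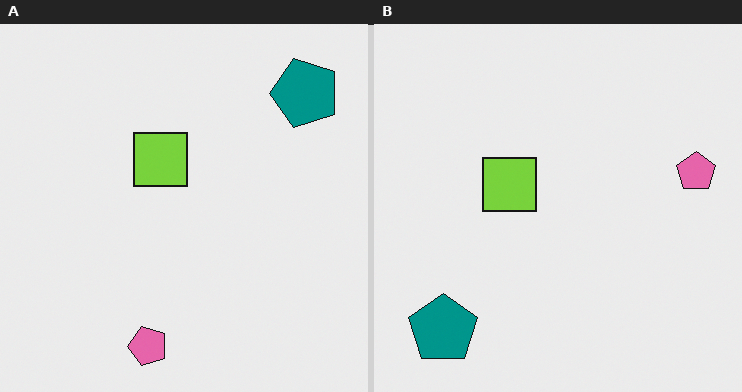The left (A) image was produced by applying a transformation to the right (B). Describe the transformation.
This is the original image transposed (reflected across the top-left ↔ bottom-right diagonal).

Shapes have swapped their row and column positions — what was in the top-right is now in the bottom-left — a diagonal reflection.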